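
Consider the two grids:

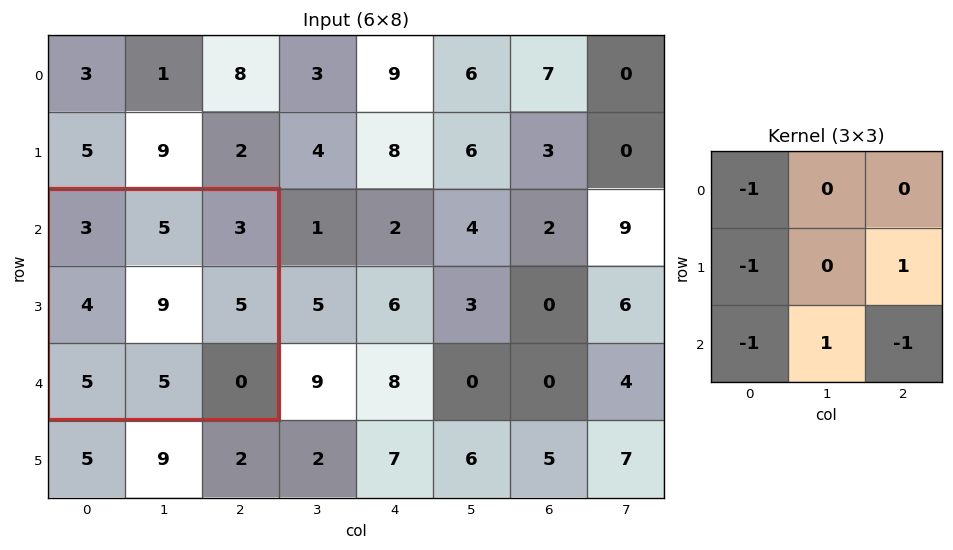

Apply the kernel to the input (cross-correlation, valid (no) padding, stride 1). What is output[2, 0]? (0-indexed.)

-2

The receptive field on the input at this output position is [3 5 3 / 4 9 5 / 5 5 0]. Elementwise product with the kernel and sum: 3·-1 + 4·-1 + 5·1 + 5·-1 + 5·1 + 0·-1.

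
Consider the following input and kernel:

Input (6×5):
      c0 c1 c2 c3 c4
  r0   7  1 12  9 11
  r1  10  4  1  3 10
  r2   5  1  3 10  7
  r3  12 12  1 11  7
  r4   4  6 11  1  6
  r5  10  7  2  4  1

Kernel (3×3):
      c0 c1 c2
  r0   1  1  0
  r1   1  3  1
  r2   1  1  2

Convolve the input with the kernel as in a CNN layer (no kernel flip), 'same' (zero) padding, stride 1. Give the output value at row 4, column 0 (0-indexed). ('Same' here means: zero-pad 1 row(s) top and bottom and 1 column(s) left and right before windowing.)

The receptive field on the zero-padded input at this output position is [0 12 12 / 0 4 6 / 0 10 7]. Elementwise product with the kernel and sum: 0·1 + 12·1 + 0·1 + 4·3 + 6·1 + 0·1 + 10·1 + 7·2.

54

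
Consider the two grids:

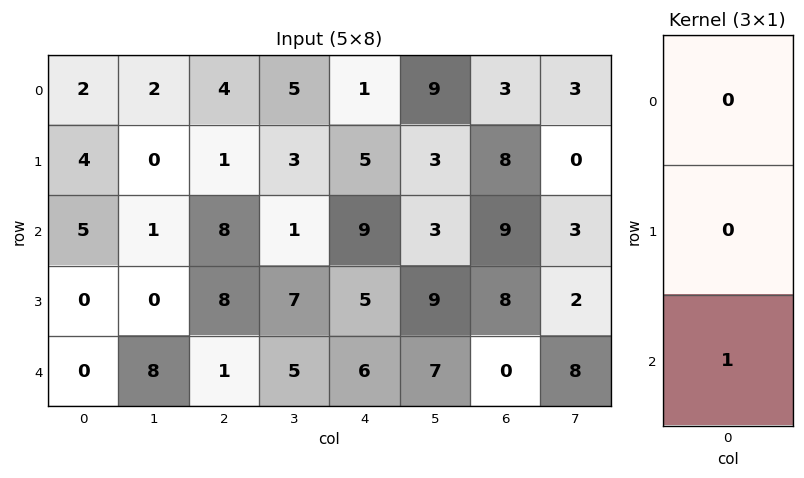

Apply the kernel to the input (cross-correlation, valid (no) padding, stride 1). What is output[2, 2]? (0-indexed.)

1

The receptive field on the input at this output position is [8 / 8 / 1]. Elementwise product with the kernel and sum: 1·1.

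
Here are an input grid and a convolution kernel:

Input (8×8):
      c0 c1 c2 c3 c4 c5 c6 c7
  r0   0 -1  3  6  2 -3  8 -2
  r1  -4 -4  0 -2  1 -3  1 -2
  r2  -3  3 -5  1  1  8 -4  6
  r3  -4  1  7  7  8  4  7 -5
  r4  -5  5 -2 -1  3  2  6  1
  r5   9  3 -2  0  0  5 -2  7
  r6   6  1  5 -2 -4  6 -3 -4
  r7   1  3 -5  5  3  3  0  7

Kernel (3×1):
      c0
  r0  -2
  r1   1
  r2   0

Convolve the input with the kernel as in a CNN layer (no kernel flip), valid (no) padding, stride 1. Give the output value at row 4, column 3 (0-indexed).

2

The receptive field on the input at this output position is [-1 / 0 / -2]. Elementwise product with the kernel and sum: -1·-2 + 0·1.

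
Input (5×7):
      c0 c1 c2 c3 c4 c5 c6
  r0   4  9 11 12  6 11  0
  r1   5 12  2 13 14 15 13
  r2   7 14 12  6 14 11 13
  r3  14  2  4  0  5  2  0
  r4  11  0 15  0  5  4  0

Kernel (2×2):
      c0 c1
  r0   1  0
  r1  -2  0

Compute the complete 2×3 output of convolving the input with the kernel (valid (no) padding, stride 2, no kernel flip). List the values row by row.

-6 7 -22
-21 4 4

Output[0,0]: The receptive field on the input at this output position is [4 9 / 5 12]. Elementwise product with the kernel and sum: 4·1 + 5·-2.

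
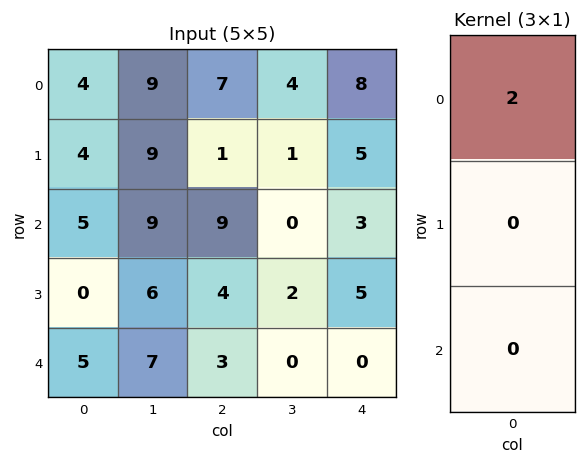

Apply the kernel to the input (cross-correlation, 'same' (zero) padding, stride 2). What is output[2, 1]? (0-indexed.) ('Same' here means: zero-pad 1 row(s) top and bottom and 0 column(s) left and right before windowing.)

The receptive field on the zero-padded input at this output position is [4 / 3 / 0]. Elementwise product with the kernel and sum: 4·2.

8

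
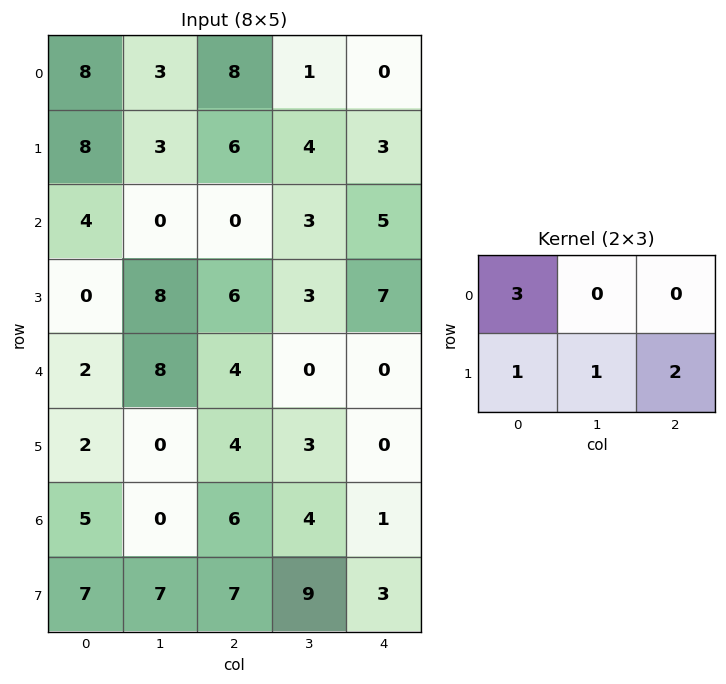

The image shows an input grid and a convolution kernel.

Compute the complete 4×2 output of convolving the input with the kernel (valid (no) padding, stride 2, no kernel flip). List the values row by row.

47 40
32 23
16 19
43 40

Output[0,0]: The receptive field on the input at this output position is [8 3 8 / 8 3 6]. Elementwise product with the kernel and sum: 8·3 + 8·1 + 3·1 + 6·2.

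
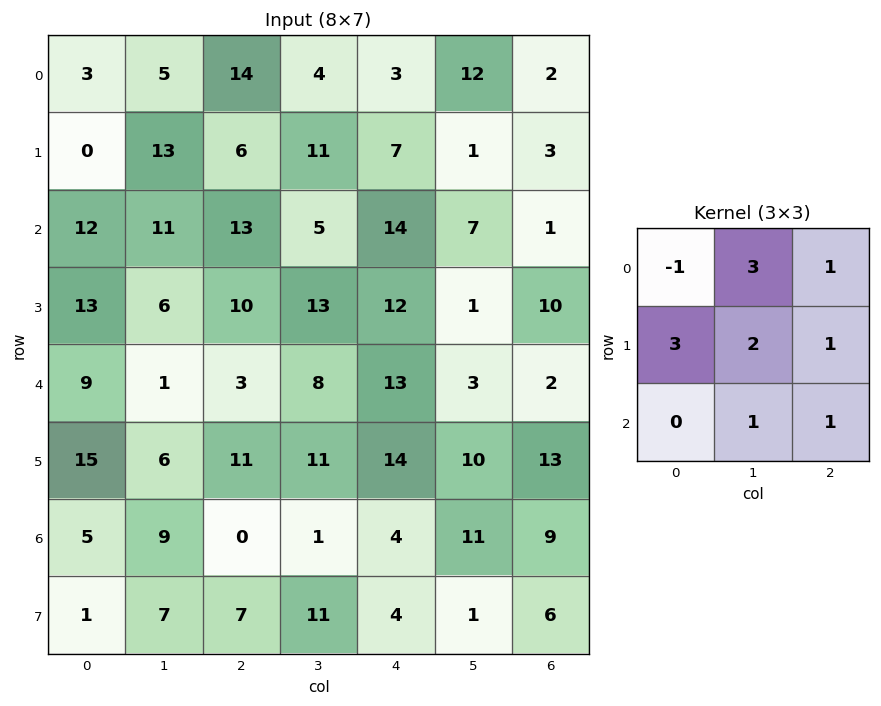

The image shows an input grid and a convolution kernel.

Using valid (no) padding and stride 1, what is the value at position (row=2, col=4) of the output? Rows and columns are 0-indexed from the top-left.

The receptive field on the input at this output position is [14 7 1 / 12 1 10 / 13 3 2]. Elementwise product with the kernel and sum: 14·-1 + 7·3 + 1·1 + 12·3 + 1·2 + 10·1 + 3·1 + 2·1.

61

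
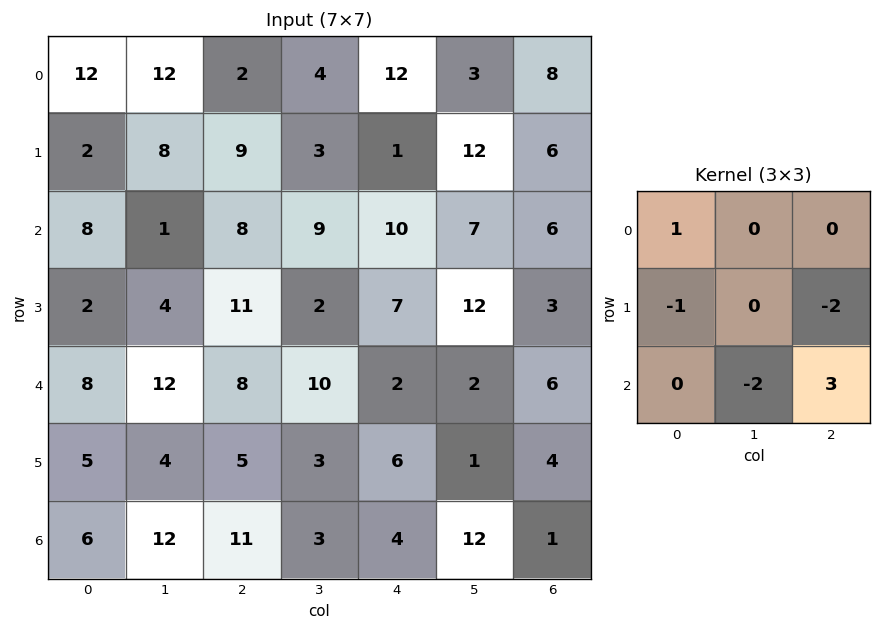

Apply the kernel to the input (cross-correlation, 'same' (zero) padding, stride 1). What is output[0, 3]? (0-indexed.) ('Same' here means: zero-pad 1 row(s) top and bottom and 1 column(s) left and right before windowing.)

The receptive field on the zero-padded input at this output position is [0 0 0 / 2 4 12 / 9 3 1]. Elementwise product with the kernel and sum: 0·1 + 2·-1 + 12·-2 + 3·-2 + 1·3.

-29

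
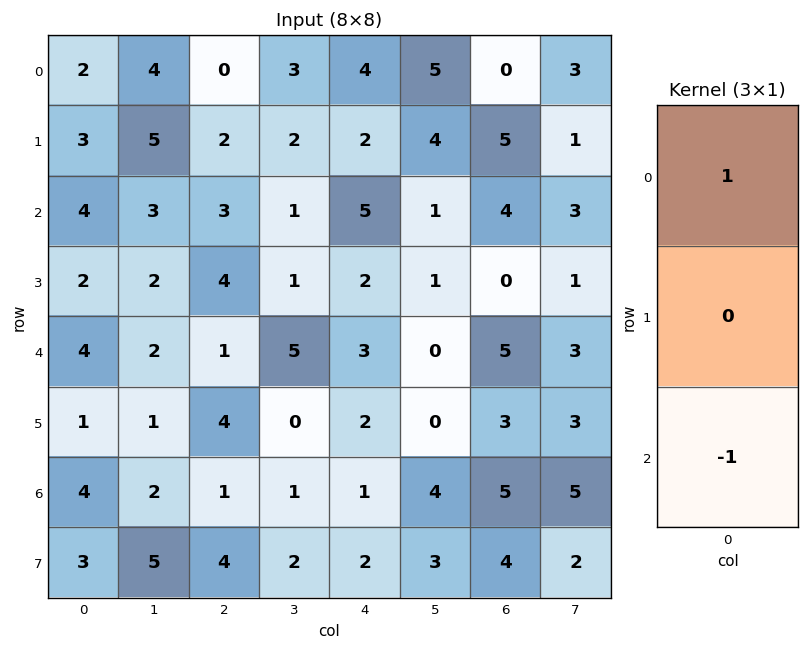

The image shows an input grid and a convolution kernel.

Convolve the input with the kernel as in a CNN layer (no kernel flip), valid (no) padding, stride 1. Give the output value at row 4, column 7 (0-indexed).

-2

The receptive field on the input at this output position is [3 / 3 / 5]. Elementwise product with the kernel and sum: 3·1 + 5·-1.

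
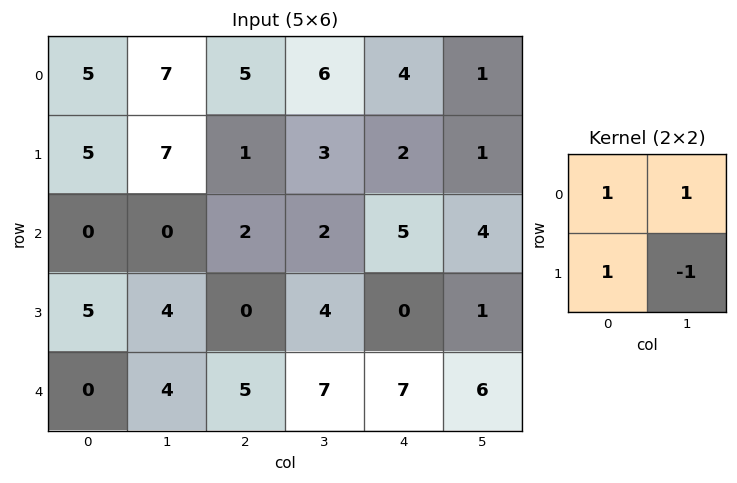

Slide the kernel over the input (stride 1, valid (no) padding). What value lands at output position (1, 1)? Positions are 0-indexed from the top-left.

The receptive field on the input at this output position is [7 1 / 0 2]. Elementwise product with the kernel and sum: 7·1 + 1·1 + 0·1 + 2·-1.

6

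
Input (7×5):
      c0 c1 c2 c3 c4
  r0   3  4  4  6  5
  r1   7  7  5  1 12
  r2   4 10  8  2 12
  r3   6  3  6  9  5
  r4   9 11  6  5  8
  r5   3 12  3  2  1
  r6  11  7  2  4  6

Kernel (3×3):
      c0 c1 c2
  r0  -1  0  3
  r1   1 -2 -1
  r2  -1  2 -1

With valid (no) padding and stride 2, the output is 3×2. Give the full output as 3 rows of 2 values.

5 -14
21 7
-14 16

Output[0,0]: The receptive field on the input at this output position is [3 4 4 / 7 7 5 / 4 10 8]. Elementwise product with the kernel and sum: 3·-1 + 4·3 + 7·1 + 7·-2 + 5·-1 + 4·-1 + 10·2 + 8·-1.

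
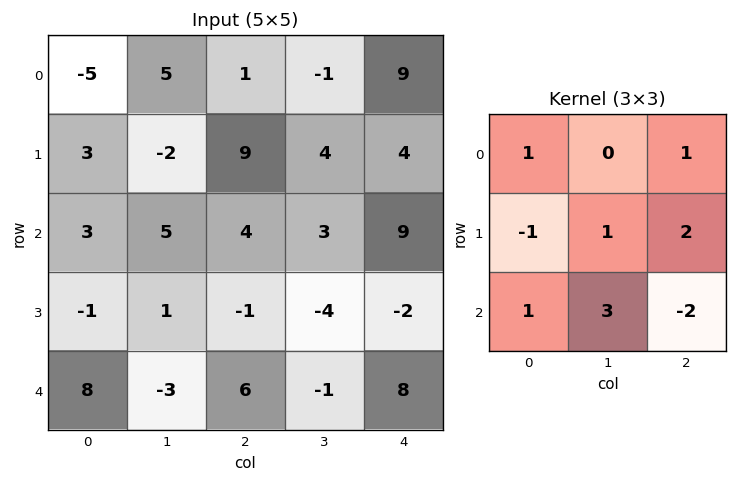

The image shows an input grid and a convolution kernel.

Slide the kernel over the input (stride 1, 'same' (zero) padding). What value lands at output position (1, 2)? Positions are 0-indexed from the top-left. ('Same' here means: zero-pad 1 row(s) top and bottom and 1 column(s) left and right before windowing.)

34

The receptive field on the zero-padded input at this output position is [5 1 -1 / -2 9 4 / 5 4 3]. Elementwise product with the kernel and sum: 5·1 + -1·1 + -2·-1 + 9·1 + 4·2 + 5·1 + 4·3 + 3·-2.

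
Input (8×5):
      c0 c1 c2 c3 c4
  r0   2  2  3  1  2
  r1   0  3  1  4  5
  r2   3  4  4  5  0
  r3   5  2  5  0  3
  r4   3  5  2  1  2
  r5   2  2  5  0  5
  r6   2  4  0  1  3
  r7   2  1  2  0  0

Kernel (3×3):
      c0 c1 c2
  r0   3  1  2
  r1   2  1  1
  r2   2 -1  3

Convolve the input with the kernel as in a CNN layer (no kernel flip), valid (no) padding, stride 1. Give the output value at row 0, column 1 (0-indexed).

41

The receptive field on the input at this output position is [2 3 1 / 3 1 4 / 4 4 5]. Elementwise product with the kernel and sum: 2·3 + 3·1 + 1·2 + 3·2 + 1·1 + 4·1 + 4·2 + 4·-1 + 5·3.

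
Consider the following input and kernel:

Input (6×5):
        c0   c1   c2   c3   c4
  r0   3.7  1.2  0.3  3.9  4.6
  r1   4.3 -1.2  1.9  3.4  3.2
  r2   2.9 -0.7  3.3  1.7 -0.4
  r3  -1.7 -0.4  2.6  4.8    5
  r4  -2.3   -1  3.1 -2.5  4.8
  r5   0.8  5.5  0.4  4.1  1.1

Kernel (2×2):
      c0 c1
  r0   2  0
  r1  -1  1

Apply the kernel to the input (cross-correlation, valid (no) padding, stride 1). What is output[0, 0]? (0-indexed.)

The receptive field on the input at this output position is [3.7 1.2 / 4.3 -1.2]. Elementwise product with the kernel and sum: 3.7·2 + 4.3·-1 + -1.2·1.

1.9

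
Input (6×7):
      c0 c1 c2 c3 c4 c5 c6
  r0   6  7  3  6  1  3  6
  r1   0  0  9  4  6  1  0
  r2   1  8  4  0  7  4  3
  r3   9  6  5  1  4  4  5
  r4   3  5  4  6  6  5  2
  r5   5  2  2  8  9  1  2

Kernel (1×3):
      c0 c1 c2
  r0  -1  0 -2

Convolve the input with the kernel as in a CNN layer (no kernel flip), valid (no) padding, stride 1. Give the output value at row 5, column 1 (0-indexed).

The receptive field on the input at this output position is [2 2 8]. Elementwise product with the kernel and sum: 2·-1 + 8·-2.

-18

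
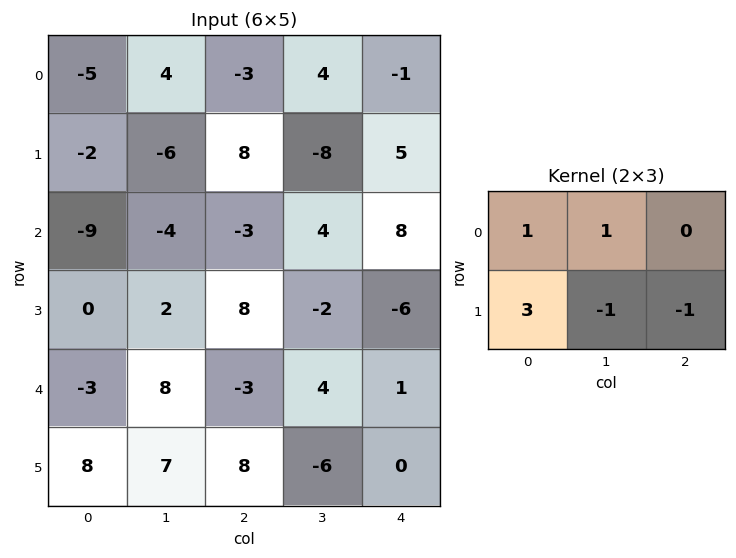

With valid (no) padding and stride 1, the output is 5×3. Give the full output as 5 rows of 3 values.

Output[0,0]: The receptive field on the input at this output position is [-5 4 -3 / -2 -6 8]. Elementwise product with the kernel and sum: -5·1 + 4·1 + -2·3 + -6·-1 + 8·-1.
Output[0,1]: The receptive field on the input at this output position is [4 -3 4 / -6 8 -8]. Elementwise product with the kernel and sum: 4·1 + -3·1 + -6·3 + 8·-1 + -8·-1.

-9 -17 28
-28 -11 -21
-23 -7 33
-12 33 -8
14 24 31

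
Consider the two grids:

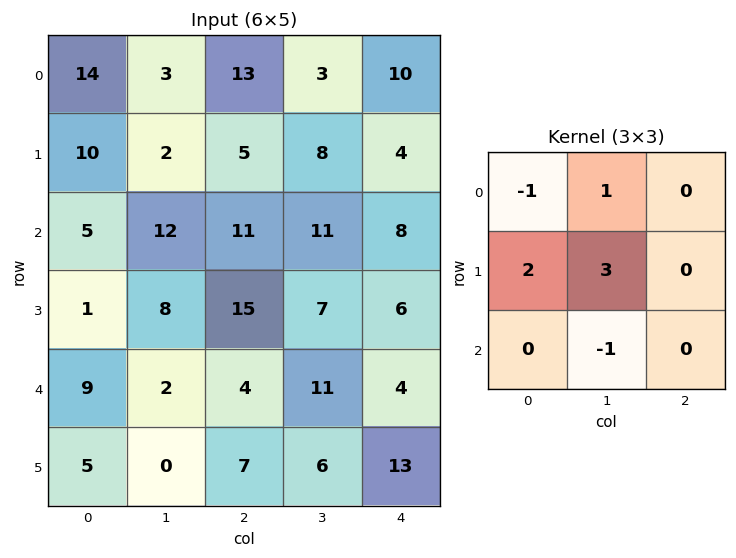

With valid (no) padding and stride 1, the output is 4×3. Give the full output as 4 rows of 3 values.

3 18 13
30 45 51
31 56 40
31 16 27

Output[0,0]: The receptive field on the input at this output position is [14 3 13 / 10 2 5 / 5 12 11]. Elementwise product with the kernel and sum: 14·-1 + 3·1 + 10·2 + 2·3 + 12·-1.
Output[0,1]: The receptive field on the input at this output position is [3 13 3 / 2 5 8 / 12 11 11]. Elementwise product with the kernel and sum: 3·-1 + 13·1 + 2·2 + 5·3 + 11·-1.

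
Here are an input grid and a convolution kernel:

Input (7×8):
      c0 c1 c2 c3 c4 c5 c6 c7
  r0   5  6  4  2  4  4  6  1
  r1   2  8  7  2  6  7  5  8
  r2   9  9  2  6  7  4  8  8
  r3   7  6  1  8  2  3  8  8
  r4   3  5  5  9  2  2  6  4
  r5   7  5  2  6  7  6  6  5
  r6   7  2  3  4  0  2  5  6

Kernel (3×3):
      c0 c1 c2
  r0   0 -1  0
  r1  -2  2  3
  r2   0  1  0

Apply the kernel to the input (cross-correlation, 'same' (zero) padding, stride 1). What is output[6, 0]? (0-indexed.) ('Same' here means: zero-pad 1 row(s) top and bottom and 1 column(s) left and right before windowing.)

The receptive field on the zero-padded input at this output position is [0 7 5 / 0 7 2 / 0 0 0]. Elementwise product with the kernel and sum: 7·-1 + 0·-2 + 7·2 + 2·3 + 0·1.

13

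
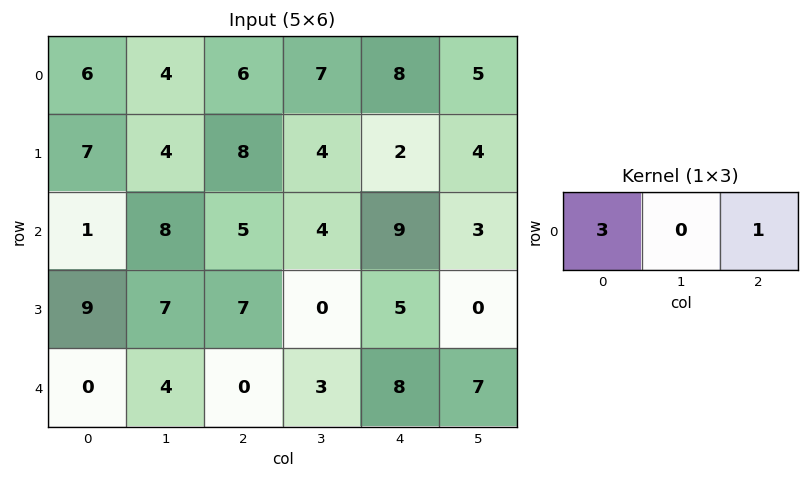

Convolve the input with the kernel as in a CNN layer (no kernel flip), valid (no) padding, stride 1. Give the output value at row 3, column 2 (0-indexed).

The receptive field on the input at this output position is [7 0 5]. Elementwise product with the kernel and sum: 7·3 + 5·1.

26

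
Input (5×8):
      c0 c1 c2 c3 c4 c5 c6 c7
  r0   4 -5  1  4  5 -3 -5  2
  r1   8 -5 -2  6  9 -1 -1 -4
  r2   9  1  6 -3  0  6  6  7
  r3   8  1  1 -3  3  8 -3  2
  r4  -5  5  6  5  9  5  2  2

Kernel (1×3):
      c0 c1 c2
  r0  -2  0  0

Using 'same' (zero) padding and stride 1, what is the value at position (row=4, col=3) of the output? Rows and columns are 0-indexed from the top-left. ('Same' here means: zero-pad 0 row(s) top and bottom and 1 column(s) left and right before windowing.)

The receptive field on the zero-padded input at this output position is [6 5 9]. Elementwise product with the kernel and sum: 6·-2.

-12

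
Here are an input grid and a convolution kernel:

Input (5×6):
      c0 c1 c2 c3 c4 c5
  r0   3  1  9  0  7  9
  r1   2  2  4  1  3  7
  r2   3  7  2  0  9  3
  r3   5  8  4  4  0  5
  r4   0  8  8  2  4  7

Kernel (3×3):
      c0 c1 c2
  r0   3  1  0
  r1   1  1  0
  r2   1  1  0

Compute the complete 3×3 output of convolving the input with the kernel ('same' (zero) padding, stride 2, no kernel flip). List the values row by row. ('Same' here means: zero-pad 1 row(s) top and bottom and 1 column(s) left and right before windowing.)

Output[0,0]: The receptive field on the zero-padded input at this output position is [0 0 0 / 0 3 1 / 0 2 2]. Elementwise product with the kernel and sum: 0·3 + 0·1 + 0·1 + 3·1 + 0·1 + 2·1.

5 16 11
10 31 19
5 44 18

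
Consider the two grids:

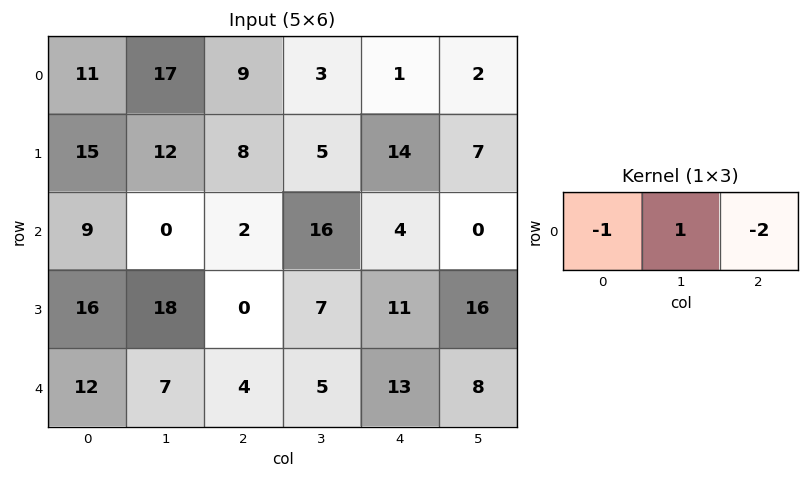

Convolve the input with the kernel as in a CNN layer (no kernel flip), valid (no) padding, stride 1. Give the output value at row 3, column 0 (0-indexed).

The receptive field on the input at this output position is [16 18 0]. Elementwise product with the kernel and sum: 16·-1 + 18·1 + 0·-2.

2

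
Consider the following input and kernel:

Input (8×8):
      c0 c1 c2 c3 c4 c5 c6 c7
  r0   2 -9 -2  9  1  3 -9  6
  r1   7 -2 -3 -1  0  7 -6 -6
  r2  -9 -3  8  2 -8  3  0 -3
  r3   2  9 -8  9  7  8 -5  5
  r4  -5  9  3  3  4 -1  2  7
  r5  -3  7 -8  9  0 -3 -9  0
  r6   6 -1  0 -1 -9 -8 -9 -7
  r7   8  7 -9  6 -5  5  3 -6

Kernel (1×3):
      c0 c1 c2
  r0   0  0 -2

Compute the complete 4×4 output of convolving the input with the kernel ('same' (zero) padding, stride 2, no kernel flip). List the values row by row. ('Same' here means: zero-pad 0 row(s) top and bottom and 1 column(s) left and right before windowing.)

18 -18 -6 -12
6 -4 -6 6
-18 -6 2 -14
2 2 16 14

Output[0,0]: The receptive field on the zero-padded input at this output position is [0 2 -9]. Elementwise product with the kernel and sum: -9·-2.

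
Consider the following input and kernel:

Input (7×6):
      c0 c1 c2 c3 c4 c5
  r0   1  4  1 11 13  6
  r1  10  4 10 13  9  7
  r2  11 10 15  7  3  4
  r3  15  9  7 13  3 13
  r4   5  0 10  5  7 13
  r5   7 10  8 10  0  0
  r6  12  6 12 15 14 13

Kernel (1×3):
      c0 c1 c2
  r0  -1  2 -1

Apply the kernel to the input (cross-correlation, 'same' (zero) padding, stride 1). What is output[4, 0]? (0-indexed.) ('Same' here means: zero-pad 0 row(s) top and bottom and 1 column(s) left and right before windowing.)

The receptive field on the zero-padded input at this output position is [0 5 0]. Elementwise product with the kernel and sum: 0·-1 + 5·2 + 0·-1.

10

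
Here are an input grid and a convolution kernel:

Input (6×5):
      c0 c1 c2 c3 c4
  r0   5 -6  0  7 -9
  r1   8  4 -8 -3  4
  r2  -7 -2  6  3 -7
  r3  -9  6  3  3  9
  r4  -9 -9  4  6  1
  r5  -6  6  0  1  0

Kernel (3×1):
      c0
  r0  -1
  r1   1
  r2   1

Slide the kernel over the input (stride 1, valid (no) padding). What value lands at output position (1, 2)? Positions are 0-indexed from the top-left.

The receptive field on the input at this output position is [-8 / 6 / 3]. Elementwise product with the kernel and sum: -8·-1 + 6·1 + 3·1.

17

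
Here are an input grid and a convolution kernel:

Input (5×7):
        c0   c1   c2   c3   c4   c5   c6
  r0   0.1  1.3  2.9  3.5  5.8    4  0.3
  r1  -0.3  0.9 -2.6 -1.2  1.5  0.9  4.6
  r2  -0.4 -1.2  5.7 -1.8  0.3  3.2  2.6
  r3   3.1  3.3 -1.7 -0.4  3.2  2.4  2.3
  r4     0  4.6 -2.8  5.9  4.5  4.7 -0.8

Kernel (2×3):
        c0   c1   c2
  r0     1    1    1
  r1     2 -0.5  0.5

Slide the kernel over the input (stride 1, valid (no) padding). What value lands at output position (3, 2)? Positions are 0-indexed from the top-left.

The receptive field on the input at this output position is [-1.7 -0.4 3.2 / -2.8 5.9 4.5]. Elementwise product with the kernel and sum: -1.7·1 + -0.4·1 + 3.2·1 + -2.8·2 + 5.9·-0.5 + 4.5·0.5.

-5.2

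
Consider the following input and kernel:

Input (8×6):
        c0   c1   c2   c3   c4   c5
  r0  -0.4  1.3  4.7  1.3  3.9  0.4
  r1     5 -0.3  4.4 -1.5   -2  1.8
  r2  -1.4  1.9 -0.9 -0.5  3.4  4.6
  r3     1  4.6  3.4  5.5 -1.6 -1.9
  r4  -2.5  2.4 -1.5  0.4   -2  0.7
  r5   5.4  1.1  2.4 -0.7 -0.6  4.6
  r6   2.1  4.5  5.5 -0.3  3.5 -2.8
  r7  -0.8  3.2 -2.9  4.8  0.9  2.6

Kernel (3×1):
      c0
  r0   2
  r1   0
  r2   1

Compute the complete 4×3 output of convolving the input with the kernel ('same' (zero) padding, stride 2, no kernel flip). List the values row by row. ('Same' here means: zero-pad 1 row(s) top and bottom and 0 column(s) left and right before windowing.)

Output[0,0]: The receptive field on the zero-padded input at this output position is [0 / -0.4 / 5]. Elementwise product with the kernel and sum: 0·2 + 5·1.

5 4.4 -2
11 12.2 -5.6
7.4 9.2 -3.8
10 1.9 -0.3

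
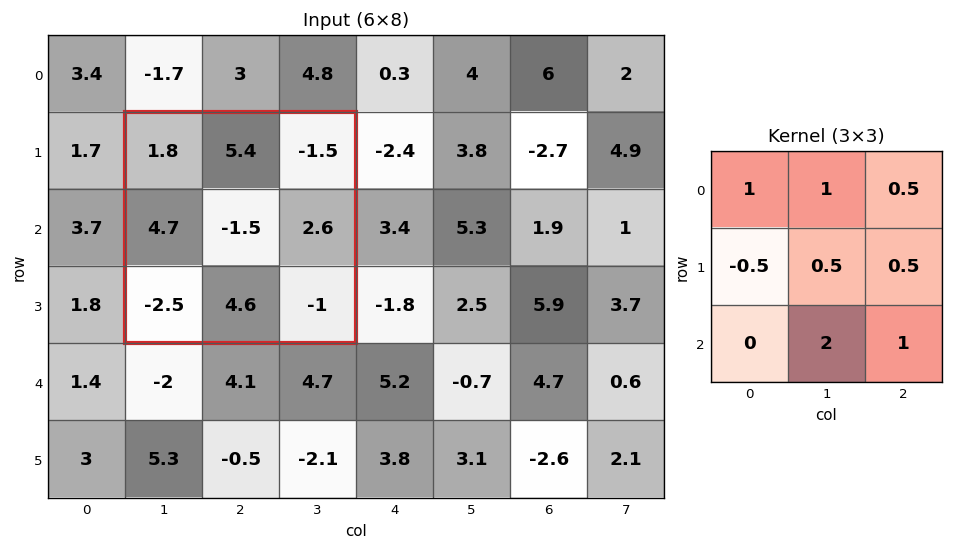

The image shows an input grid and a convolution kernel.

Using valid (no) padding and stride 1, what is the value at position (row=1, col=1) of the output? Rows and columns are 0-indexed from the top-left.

The receptive field on the input at this output position is [1.8 5.4 -1.5 / 4.7 -1.5 2.6 / -2.5 4.6 -1]. Elementwise product with the kernel and sum: 1.8·1 + 5.4·1 + -1.5·0.5 + 4.7·-0.5 + -1.5·0.5 + 2.6·0.5 + 4.6·2 + -1·1.

12.85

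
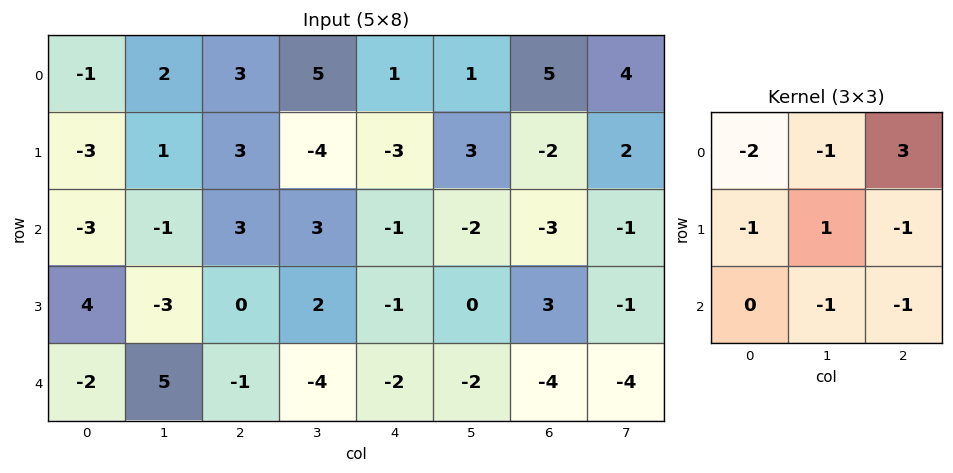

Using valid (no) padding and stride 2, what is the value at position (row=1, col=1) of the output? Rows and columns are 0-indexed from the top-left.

The receptive field on the input at this output position is [3 3 -1 / 0 2 -1 / -1 -4 -2]. Elementwise product with the kernel and sum: 3·-2 + 3·-1 + -1·3 + 0·-1 + 2·1 + -1·-1 + -4·-1 + -2·-1.

-3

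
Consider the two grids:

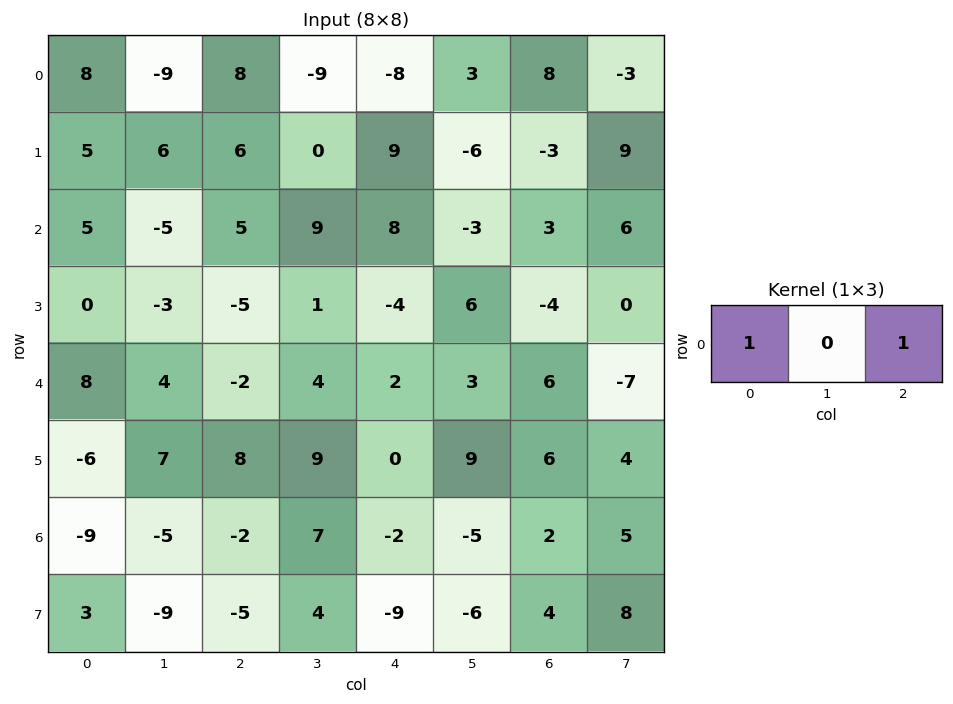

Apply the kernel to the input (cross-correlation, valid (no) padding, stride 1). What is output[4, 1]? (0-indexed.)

8

The receptive field on the input at this output position is [4 -2 4]. Elementwise product with the kernel and sum: 4·1 + 4·1.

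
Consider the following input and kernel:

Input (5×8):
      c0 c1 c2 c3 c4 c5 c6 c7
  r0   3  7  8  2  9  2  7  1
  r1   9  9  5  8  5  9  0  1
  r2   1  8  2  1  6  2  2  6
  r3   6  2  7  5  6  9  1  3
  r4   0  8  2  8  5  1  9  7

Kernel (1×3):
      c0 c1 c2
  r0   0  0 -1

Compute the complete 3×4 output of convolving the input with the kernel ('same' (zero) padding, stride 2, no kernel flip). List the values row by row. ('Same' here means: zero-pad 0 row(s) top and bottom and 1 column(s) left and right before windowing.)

-7 -2 -2 -1
-8 -1 -2 -6
-8 -8 -1 -7

Output[0,0]: The receptive field on the zero-padded input at this output position is [0 3 7]. Elementwise product with the kernel and sum: 7·-1.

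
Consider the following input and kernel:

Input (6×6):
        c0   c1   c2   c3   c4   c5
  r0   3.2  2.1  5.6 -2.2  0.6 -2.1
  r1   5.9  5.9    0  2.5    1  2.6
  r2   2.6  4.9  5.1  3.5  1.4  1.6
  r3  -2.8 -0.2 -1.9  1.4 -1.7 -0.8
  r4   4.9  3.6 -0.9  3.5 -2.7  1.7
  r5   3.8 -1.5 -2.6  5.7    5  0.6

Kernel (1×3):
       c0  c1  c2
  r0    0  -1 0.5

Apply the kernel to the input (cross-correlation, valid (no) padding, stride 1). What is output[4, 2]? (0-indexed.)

The receptive field on the input at this output position is [-0.9 3.5 -2.7]. Elementwise product with the kernel and sum: 3.5·-1 + -2.7·0.5.

-4.85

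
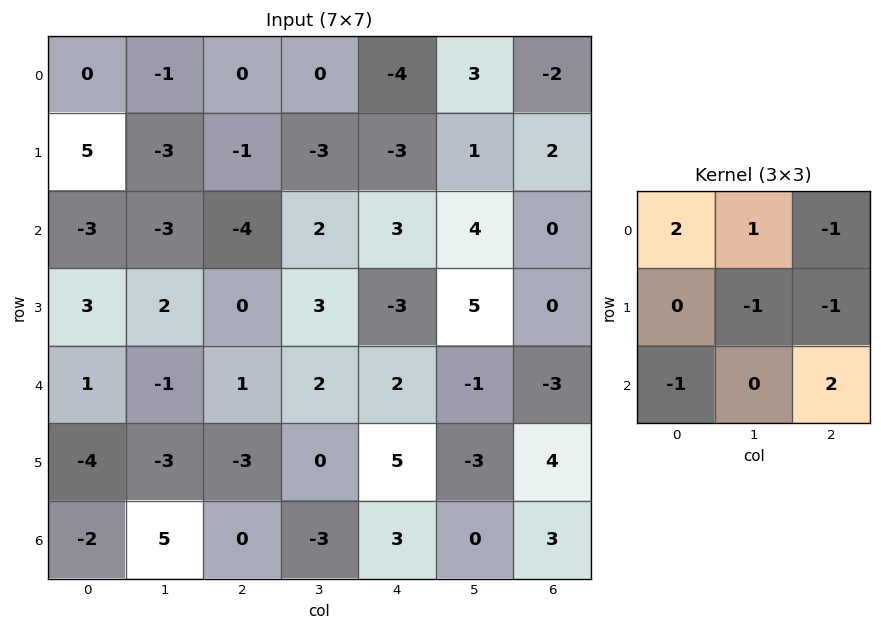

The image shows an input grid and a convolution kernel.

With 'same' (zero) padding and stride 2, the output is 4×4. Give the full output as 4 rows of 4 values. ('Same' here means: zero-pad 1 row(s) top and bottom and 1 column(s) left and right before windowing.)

-5 -3 6 1
18 2 -10 -1
-5 1 -9 16
-4 -6 5 -5

Output[0,0]: The receptive field on the zero-padded input at this output position is [0 0 0 / 0 0 -1 / 0 5 -3]. Elementwise product with the kernel and sum: 0·2 + 0·1 + 0·-1 + 0·-1 + -1·-1 + 0·-1 + -3·2.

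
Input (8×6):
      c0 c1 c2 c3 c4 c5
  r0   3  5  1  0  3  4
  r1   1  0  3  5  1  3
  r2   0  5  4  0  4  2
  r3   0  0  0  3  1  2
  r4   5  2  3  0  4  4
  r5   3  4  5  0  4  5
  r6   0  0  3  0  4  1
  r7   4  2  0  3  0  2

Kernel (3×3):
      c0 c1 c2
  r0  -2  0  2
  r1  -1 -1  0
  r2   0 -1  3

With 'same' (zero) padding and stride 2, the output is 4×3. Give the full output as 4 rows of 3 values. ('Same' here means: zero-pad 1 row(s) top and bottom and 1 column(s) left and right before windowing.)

Output[0,0]: The receptive field on the zero-padded input at this output position is [0 0 0 / 0 3 5 / 0 1 0]. Elementwise product with the kernel and sum: 0·-2 + 0·2 + 0·-1 + 3·-1 + 1·-1 + 0·3.
Output[0,1]: The receptive field on the zero-padded input at this output position is [0 0 0 / 5 1 0 / 0 3 5]. Elementwise product with the kernel and sum: 0·-2 + 0·2 + 5·-1 + 1·-1 + 3·-1 + 5·3.

-4 6 5
0 10 -3
4 -4 5
10 -2 12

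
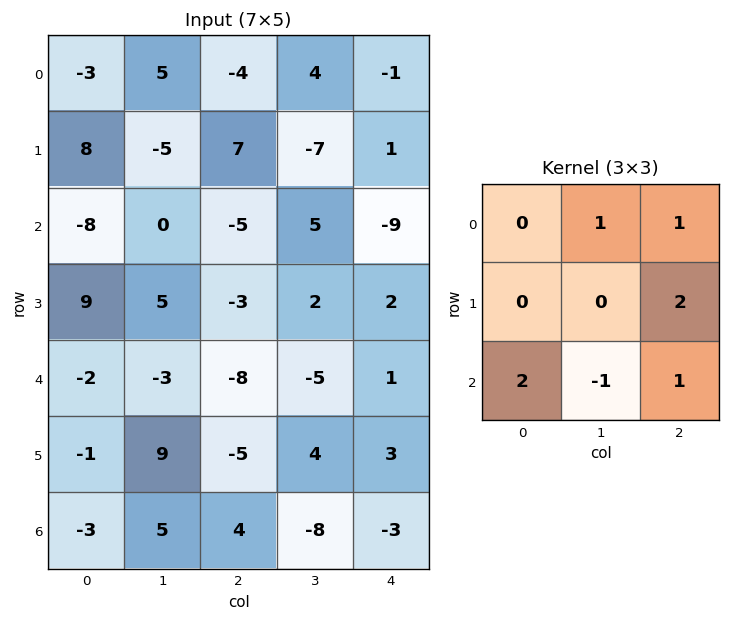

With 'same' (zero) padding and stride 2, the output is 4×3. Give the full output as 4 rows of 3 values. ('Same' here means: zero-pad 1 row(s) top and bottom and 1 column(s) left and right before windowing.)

Output[0,0]: The receptive field on the zero-padded input at this output position is [0 0 0 / 0 -3 5 / 0 8 -5]. Elementwise product with the kernel and sum: 0·1 + 0·1 + 5·2 + 0·2 + 8·-1 + -5·1.
Output[0,1]: The receptive field on the zero-padded input at this output position is [0 0 0 / 5 -4 4 / -5 7 -7]. Elementwise product with the kernel and sum: 0·1 + 0·1 + 4·2 + -5·2 + 7·-1 + -7·1.

-3 -16 -15
-1 25 3
18 16 7
18 -17 3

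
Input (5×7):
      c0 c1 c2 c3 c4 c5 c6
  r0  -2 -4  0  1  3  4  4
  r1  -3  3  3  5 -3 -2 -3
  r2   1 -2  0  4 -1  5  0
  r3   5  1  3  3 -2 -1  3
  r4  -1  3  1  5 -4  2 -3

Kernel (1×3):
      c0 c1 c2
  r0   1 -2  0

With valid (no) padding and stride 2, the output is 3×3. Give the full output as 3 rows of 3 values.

Output[0,0]: The receptive field on the input at this output position is [-2 -4 0]. Elementwise product with the kernel and sum: -2·1 + -4·-2.
Output[0,1]: The receptive field on the input at this output position is [0 1 3]. Elementwise product with the kernel and sum: 0·1 + 1·-2.

6 -2 -5
5 -8 -11
-7 -9 -8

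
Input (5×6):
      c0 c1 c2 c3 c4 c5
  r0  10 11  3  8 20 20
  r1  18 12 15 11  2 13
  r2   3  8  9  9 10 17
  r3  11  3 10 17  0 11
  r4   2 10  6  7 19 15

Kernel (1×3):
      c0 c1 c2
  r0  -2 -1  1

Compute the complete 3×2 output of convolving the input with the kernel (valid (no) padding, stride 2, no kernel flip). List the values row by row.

-28 6
-5 -17
-8 0

Output[0,0]: The receptive field on the input at this output position is [10 11 3]. Elementwise product with the kernel and sum: 10·-2 + 11·-1 + 3·1.
Output[0,1]: The receptive field on the input at this output position is [3 8 20]. Elementwise product with the kernel and sum: 3·-2 + 8·-1 + 20·1.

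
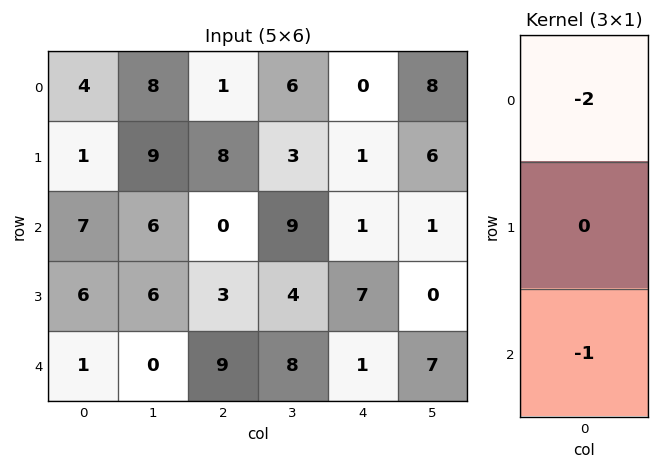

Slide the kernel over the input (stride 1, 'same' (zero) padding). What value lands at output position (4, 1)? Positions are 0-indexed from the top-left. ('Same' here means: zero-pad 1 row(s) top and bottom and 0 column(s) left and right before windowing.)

-12

The receptive field on the zero-padded input at this output position is [6 / 0 / 0]. Elementwise product with the kernel and sum: 6·-2 + 0·-1.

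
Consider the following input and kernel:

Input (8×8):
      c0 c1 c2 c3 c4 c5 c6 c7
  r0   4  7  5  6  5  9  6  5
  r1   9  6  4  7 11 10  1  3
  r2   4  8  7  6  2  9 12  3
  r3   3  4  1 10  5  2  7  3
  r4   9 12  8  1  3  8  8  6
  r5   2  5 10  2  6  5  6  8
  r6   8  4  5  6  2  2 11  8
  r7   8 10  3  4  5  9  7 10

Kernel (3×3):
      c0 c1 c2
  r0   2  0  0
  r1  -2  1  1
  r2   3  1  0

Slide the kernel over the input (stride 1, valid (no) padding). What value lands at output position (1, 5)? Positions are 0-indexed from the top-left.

The receptive field on the input at this output position is [10 1 3 / 9 12 3 / 2 7 3]. Elementwise product with the kernel and sum: 10·2 + 9·-2 + 12·1 + 3·1 + 2·3 + 7·1.

30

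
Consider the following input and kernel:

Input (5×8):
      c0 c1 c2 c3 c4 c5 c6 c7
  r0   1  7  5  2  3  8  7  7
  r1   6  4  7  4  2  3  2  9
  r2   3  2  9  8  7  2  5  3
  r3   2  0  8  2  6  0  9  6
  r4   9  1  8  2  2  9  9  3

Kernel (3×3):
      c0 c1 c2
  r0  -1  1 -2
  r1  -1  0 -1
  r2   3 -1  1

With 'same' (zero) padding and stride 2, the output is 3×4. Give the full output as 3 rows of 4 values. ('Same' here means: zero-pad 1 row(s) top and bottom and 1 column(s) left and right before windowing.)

Output[0,0]: The receptive field on the zero-padded input at this output position is [0 0 0 / 0 1 7 / 0 6 4]. Elementwise product with the kernel and sum: 0·-1 + 0·1 + 0·-2 + 0·-1 + 7·-1 + 0·3 + 6·-1 + 4·1.

-9 0 3 1
-6 -21 -18 -27
1 1 -7 -15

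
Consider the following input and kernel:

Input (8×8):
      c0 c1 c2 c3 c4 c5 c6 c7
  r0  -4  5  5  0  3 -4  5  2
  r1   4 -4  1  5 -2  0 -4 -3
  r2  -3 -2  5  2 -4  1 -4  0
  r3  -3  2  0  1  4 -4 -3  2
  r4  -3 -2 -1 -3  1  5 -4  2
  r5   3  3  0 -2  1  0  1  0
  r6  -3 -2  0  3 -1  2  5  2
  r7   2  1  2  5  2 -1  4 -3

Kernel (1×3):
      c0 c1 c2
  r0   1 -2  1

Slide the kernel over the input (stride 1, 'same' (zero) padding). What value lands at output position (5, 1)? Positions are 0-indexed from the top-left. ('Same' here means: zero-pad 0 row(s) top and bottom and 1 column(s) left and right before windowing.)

The receptive field on the zero-padded input at this output position is [3 3 0]. Elementwise product with the kernel and sum: 3·1 + 3·-2 + 0·1.

-3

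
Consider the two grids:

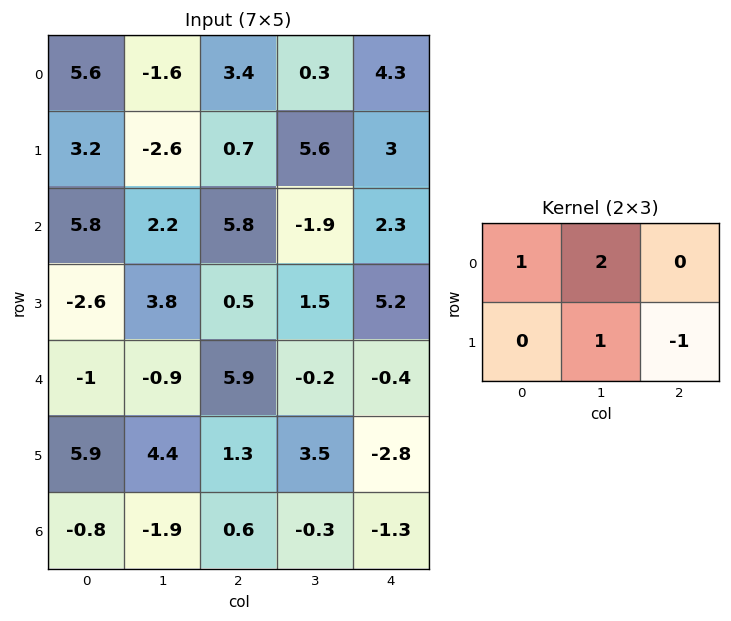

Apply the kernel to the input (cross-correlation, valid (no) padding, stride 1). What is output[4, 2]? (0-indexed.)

The receptive field on the input at this output position is [5.9 -0.2 -0.4 / 1.3 3.5 -2.8]. Elementwise product with the kernel and sum: 5.9·1 + -0.2·2 + 3.5·1 + -2.8·-1.

11.8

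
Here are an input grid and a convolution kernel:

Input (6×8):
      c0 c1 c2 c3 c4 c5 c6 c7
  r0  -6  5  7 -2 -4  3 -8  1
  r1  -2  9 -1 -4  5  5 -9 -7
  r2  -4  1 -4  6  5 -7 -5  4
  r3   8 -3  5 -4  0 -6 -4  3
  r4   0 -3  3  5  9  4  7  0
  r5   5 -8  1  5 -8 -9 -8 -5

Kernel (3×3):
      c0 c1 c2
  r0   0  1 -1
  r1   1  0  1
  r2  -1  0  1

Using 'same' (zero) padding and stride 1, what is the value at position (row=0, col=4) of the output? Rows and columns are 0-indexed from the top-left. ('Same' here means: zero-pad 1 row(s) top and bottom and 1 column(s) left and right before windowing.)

10

The receptive field on the zero-padded input at this output position is [0 0 0 / -2 -4 3 / -4 5 5]. Elementwise product with the kernel and sum: 0·1 + 0·-1 + -2·1 + 3·1 + -4·-1 + 5·1.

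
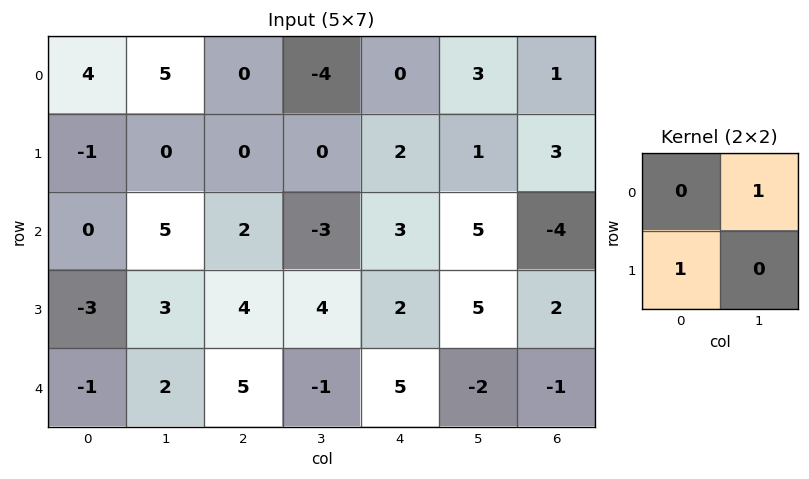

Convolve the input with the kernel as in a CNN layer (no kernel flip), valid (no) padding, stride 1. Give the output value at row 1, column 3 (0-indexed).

The receptive field on the input at this output position is [0 2 / -3 3]. Elementwise product with the kernel and sum: 2·1 + -3·1.

-1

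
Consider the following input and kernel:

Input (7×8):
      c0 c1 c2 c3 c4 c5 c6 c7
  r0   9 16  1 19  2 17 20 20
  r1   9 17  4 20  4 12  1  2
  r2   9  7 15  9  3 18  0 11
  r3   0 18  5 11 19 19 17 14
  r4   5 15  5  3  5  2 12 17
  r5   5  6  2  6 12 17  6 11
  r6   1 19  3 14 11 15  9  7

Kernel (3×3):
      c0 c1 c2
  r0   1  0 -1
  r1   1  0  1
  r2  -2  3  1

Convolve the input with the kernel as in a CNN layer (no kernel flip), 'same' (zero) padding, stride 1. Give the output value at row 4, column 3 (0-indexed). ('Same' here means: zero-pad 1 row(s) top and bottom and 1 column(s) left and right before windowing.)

The receptive field on the zero-padded input at this output position is [5 11 19 / 5 3 5 / 2 6 12]. Elementwise product with the kernel and sum: 5·1 + 19·-1 + 5·1 + 5·1 + 2·-2 + 6·3 + 12·1.

22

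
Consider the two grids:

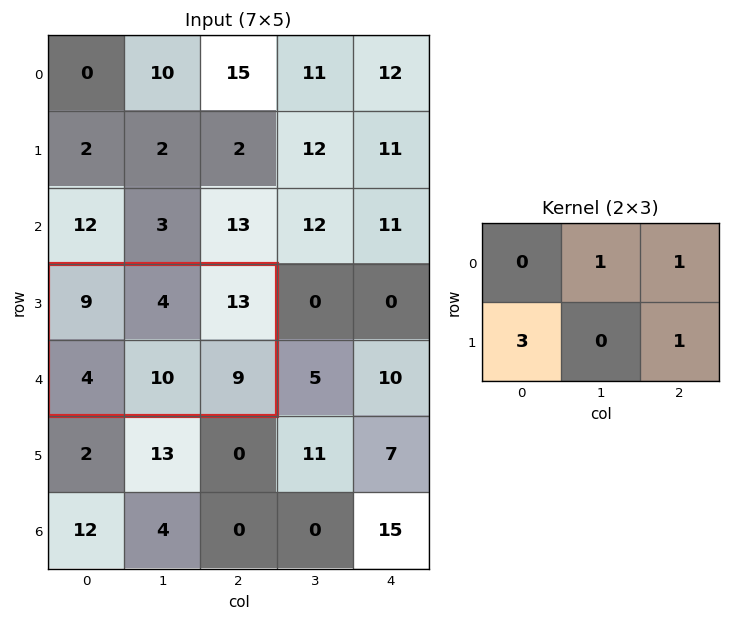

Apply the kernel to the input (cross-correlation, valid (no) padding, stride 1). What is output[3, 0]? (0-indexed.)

The receptive field on the input at this output position is [9 4 13 / 4 10 9]. Elementwise product with the kernel and sum: 4·1 + 13·1 + 4·3 + 9·1.

38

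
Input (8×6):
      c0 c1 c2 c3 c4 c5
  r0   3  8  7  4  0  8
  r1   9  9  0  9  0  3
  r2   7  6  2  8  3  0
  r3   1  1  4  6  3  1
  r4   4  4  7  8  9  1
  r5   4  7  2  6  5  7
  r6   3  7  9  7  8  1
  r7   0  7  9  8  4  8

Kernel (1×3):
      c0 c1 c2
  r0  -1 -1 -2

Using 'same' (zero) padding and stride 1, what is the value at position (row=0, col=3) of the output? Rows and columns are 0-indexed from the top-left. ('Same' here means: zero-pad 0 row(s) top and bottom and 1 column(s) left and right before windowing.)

-11

The receptive field on the zero-padded input at this output position is [7 4 0]. Elementwise product with the kernel and sum: 7·-1 + 4·-1 + 0·-2.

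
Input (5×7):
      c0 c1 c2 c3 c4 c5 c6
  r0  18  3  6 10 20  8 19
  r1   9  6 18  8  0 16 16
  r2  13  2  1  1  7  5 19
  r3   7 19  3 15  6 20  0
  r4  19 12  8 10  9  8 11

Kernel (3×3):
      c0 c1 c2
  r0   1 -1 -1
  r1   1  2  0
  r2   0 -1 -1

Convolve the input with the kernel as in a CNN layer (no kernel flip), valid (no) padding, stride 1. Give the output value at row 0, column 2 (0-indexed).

The receptive field on the input at this output position is [6 10 20 / 18 8 0 / 1 1 7]. Elementwise product with the kernel and sum: 6·1 + 10·-1 + 20·-1 + 18·1 + 8·2 + 1·-1 + 7·-1.

2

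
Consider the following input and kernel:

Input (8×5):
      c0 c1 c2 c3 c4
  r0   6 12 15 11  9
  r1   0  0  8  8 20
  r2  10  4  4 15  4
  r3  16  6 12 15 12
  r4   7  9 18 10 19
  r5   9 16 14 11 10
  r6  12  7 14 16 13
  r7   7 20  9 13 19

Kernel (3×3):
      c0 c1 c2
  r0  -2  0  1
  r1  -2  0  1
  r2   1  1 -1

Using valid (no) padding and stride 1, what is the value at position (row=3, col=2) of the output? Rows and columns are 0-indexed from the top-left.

The receptive field on the input at this output position is [12 15 12 / 18 10 19 / 14 11 10]. Elementwise product with the kernel and sum: 12·-2 + 12·1 + 18·-2 + 19·1 + 14·1 + 11·1 + 10·-1.

-14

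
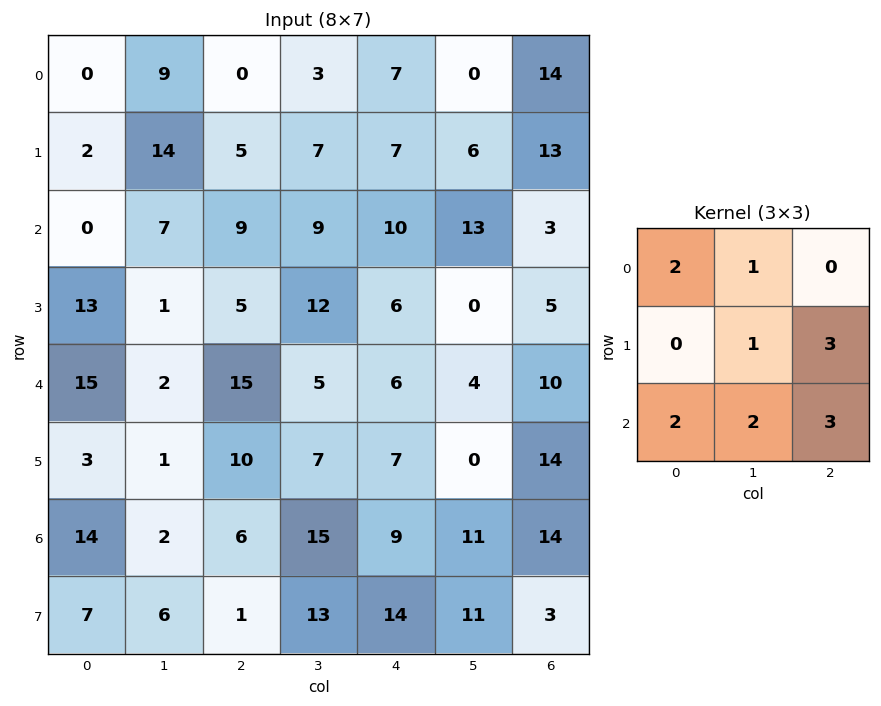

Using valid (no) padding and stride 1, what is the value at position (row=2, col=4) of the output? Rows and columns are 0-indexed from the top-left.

The receptive field on the input at this output position is [10 13 3 / 6 0 5 / 6 4 10]. Elementwise product with the kernel and sum: 10·2 + 13·1 + 0·1 + 5·3 + 6·2 + 4·2 + 10·3.

98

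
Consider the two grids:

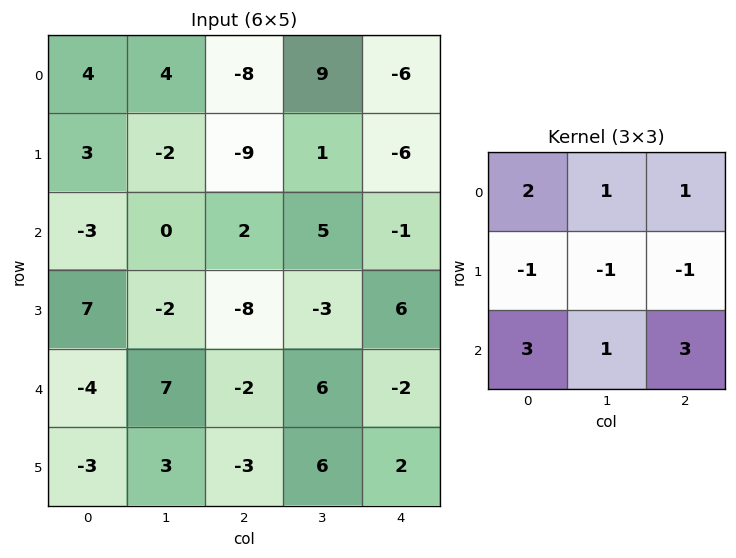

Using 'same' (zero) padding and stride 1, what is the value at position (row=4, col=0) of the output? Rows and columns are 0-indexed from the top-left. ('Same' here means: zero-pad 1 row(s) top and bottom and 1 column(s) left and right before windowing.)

The receptive field on the zero-padded input at this output position is [0 7 -2 / 0 -4 7 / 0 -3 3]. Elementwise product with the kernel and sum: 0·2 + 7·1 + -2·1 + 0·-1 + -4·-1 + 7·-1 + 0·3 + -3·1 + 3·3.

8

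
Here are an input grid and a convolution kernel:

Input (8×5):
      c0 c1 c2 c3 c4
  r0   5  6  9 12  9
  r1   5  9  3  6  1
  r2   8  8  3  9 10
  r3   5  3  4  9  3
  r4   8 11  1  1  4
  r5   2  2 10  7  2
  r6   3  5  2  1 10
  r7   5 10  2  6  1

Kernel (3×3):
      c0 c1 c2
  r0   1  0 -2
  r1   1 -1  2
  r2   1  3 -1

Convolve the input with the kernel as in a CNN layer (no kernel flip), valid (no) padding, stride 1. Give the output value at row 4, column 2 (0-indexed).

-5

The receptive field on the input at this output position is [1 1 4 / 10 7 2 / 2 1 10]. Elementwise product with the kernel and sum: 1·1 + 4·-2 + 10·1 + 7·-1 + 2·2 + 2·1 + 1·3 + 10·-1.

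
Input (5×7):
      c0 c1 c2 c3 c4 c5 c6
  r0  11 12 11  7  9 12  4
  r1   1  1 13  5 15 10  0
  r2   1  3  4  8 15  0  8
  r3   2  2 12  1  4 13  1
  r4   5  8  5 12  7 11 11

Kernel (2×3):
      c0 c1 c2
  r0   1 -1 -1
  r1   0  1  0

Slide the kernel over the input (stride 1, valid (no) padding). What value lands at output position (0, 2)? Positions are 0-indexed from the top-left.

The receptive field on the input at this output position is [11 7 9 / 13 5 15]. Elementwise product with the kernel and sum: 11·1 + 7·-1 + 9·-1 + 5·1.

0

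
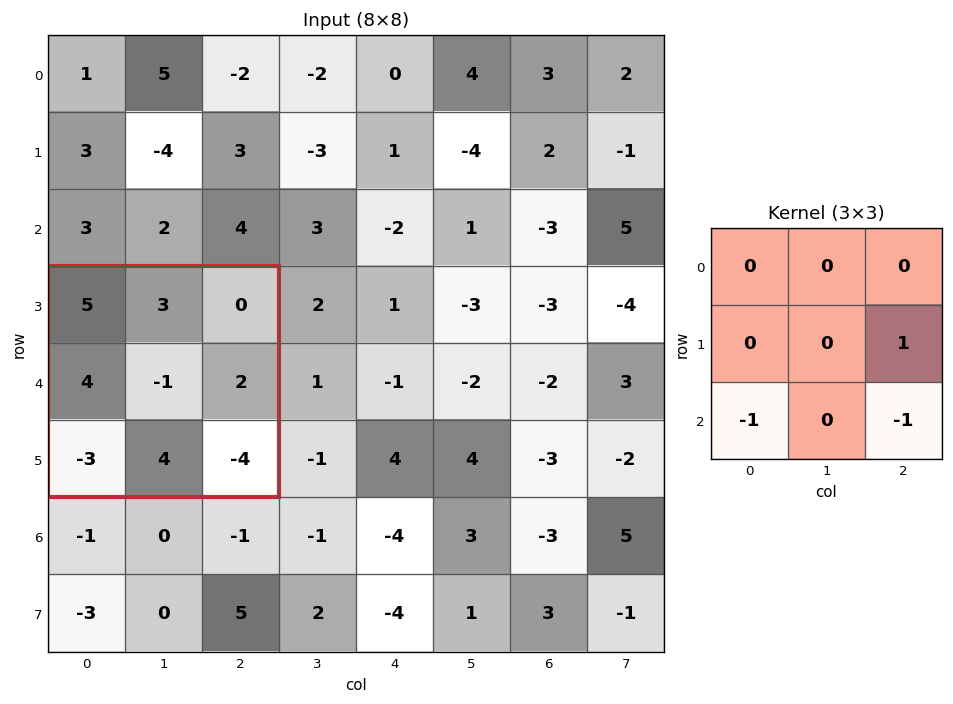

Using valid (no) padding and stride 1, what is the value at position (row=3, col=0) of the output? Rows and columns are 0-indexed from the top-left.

The receptive field on the input at this output position is [5 3 0 / 4 -1 2 / -3 4 -4]. Elementwise product with the kernel and sum: 2·1 + -3·-1 + -4·-1.

9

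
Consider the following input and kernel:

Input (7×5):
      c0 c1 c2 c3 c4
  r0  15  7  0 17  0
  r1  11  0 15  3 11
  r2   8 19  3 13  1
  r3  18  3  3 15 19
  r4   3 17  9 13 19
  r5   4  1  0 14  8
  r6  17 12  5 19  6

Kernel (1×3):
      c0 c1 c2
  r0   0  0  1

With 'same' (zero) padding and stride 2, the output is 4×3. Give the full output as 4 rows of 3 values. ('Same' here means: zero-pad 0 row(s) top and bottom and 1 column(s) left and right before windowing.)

7 17 0
19 13 0
17 13 0
12 19 0

Output[0,0]: The receptive field on the zero-padded input at this output position is [0 15 7]. Elementwise product with the kernel and sum: 7·1.
Output[0,1]: The receptive field on the zero-padded input at this output position is [7 0 17]. Elementwise product with the kernel and sum: 17·1.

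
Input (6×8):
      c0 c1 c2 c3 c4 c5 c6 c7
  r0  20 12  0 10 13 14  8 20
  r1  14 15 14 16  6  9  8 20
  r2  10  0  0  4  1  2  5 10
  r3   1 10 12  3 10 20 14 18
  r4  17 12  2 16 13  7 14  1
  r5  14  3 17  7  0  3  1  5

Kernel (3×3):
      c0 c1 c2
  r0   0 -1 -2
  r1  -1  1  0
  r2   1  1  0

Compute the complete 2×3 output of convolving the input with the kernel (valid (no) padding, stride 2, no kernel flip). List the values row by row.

-1 -30 -24
38 3 18

Output[0,0]: The receptive field on the input at this output position is [20 12 0 / 14 15 14 / 10 0 0]. Elementwise product with the kernel and sum: 12·-1 + 0·-2 + 14·-1 + 15·1 + 10·1 + 0·1.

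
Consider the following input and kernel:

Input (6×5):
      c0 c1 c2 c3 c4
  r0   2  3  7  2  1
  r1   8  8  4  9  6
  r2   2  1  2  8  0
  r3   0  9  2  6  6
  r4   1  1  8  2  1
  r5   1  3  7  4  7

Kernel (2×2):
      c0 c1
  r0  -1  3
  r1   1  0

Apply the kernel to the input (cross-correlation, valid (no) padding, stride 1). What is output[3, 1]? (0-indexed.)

-2

The receptive field on the input at this output position is [9 2 / 1 8]. Elementwise product with the kernel and sum: 9·-1 + 2·3 + 1·1.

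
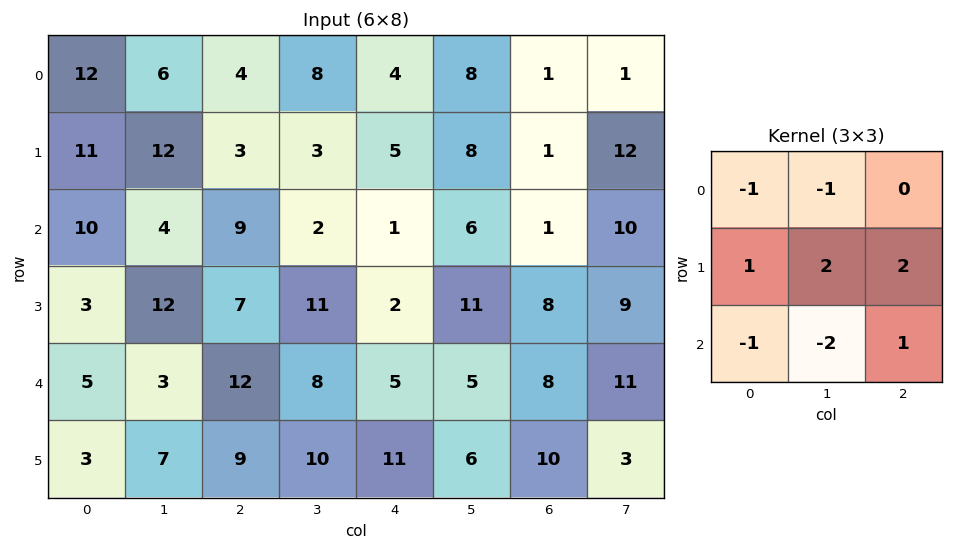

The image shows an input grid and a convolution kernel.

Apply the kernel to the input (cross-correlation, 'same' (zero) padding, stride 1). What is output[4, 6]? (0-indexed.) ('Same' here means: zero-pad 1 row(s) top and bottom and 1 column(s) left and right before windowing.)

1

The receptive field on the zero-padded input at this output position is [11 8 9 / 5 8 11 / 6 10 3]. Elementwise product with the kernel and sum: 11·-1 + 8·-1 + 5·1 + 8·2 + 11·2 + 6·-1 + 10·-2 + 3·1.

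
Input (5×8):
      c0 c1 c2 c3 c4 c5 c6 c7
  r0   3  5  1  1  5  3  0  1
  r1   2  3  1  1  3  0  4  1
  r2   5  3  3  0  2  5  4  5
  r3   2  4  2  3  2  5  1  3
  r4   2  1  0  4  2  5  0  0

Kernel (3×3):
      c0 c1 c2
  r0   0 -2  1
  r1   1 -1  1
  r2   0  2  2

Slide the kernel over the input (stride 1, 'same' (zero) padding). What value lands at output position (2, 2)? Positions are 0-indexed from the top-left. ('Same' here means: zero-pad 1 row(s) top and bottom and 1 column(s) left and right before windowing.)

The receptive field on the zero-padded input at this output position is [3 1 1 / 3 3 0 / 4 2 3]. Elementwise product with the kernel and sum: 1·-2 + 1·1 + 3·1 + 3·-1 + 0·1 + 2·2 + 3·2.

9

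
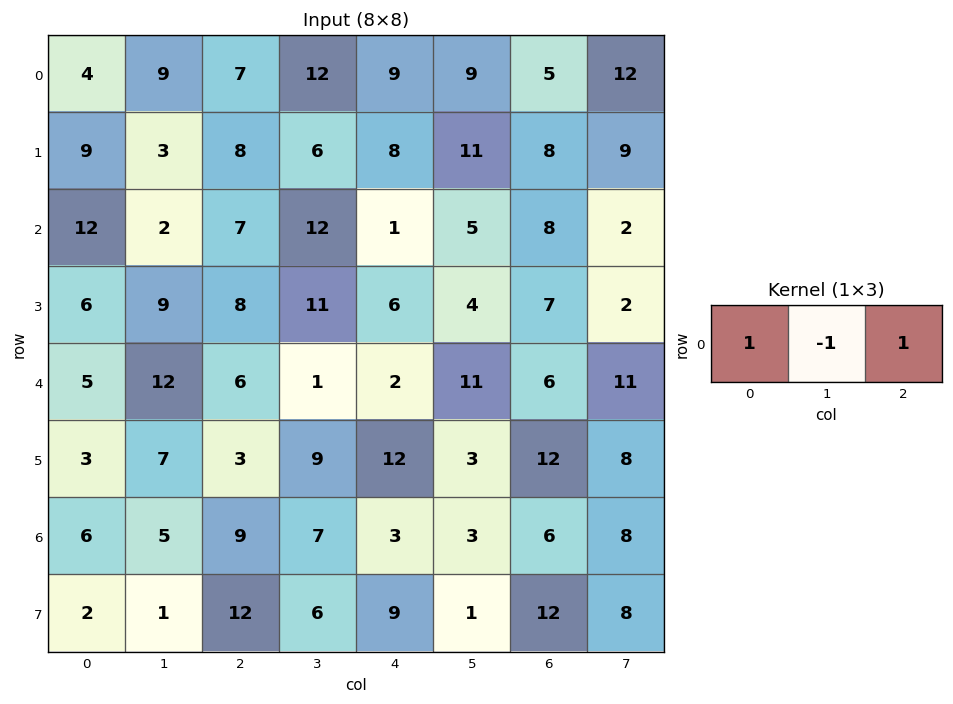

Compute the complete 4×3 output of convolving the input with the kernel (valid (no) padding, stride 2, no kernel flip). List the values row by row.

Output[0,0]: The receptive field on the input at this output position is [4 9 7]. Elementwise product with the kernel and sum: 4·1 + 9·-1 + 7·1.
Output[0,1]: The receptive field on the input at this output position is [7 12 9]. Elementwise product with the kernel and sum: 7·1 + 12·-1 + 9·1.

2 4 5
17 -4 4
-1 7 -3
10 5 6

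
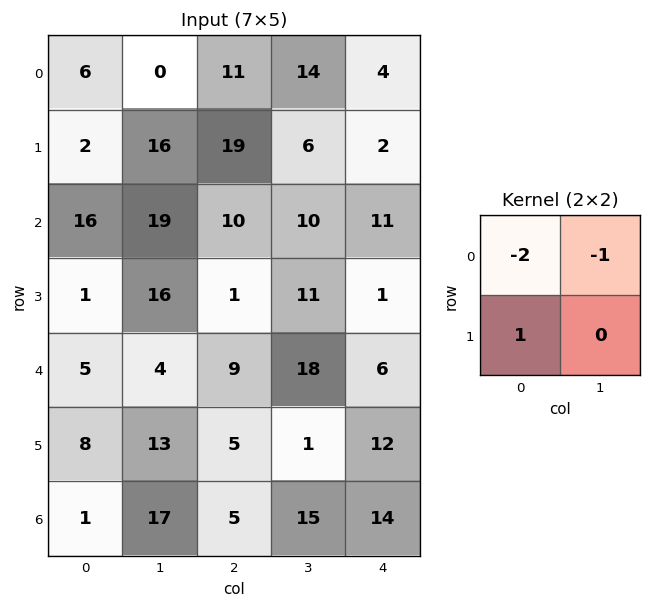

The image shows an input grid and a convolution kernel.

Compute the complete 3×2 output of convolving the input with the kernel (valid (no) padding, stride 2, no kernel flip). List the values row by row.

Output[0,0]: The receptive field on the input at this output position is [6 0 / 2 16]. Elementwise product with the kernel and sum: 6·-2 + 0·-1 + 2·1.

-10 -17
-50 -29
-6 -31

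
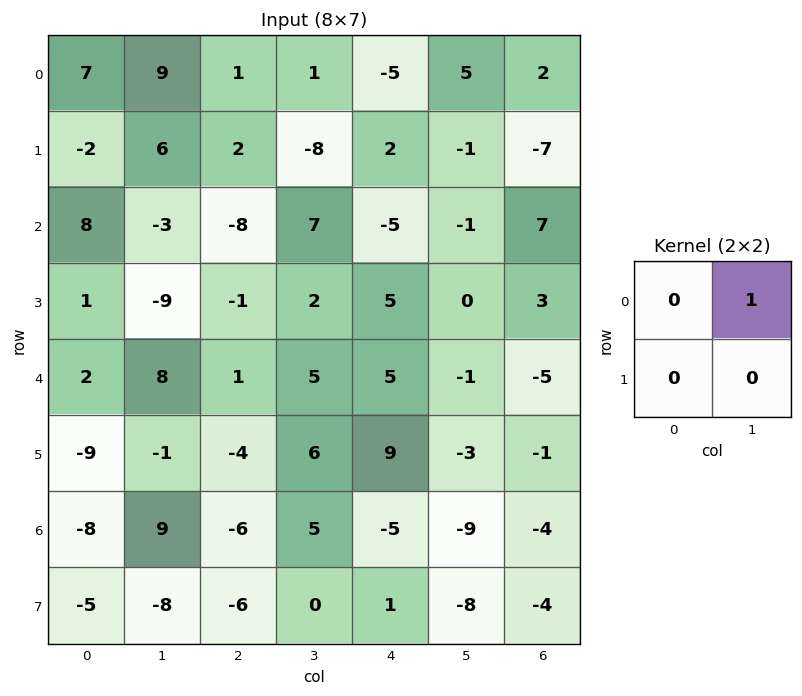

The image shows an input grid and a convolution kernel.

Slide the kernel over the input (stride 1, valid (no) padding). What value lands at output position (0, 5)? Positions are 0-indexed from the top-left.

2

The receptive field on the input at this output position is [5 2 / -1 -7]. Elementwise product with the kernel and sum: 2·1.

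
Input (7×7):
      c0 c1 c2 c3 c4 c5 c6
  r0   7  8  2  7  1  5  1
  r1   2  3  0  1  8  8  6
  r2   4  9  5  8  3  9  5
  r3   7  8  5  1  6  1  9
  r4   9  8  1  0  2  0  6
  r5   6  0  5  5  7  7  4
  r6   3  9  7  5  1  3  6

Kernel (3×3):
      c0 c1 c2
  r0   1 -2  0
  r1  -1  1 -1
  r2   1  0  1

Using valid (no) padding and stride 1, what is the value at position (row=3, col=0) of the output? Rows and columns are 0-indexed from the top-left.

0

The receptive field on the input at this output position is [7 8 5 / 9 8 1 / 6 0 5]. Elementwise product with the kernel and sum: 7·1 + 8·-2 + 9·-1 + 8·1 + 1·-1 + 6·1 + 5·1.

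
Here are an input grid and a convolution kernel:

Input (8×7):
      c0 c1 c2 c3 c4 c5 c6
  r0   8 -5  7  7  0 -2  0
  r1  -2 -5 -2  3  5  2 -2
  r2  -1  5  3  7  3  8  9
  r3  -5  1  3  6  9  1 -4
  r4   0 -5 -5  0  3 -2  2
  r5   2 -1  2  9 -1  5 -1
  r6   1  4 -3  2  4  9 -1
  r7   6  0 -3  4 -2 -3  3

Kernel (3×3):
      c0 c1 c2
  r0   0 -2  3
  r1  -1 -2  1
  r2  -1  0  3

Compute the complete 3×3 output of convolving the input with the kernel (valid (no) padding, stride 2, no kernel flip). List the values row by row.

Output[0,0]: The receptive field on the input at this output position is [8 -5 7 / -2 -5 -2 / -1 5 3]. Elementwise product with the kernel and sum: -5·-2 + 7·3 + -2·-1 + -5·-2 + -2·1 + -1·-1 + 3·3.
Output[0,1]: The receptive field on the input at this output position is [7 7 0 / -2 3 5 / 3 7 3]. Elementwise product with the kernel and sum: 7·-2 + 0·3 + -2·-1 + 3·-2 + 5·1 + 3·-1 + 3·3.

51 -7 17
-10 3 -1
-13 3 -7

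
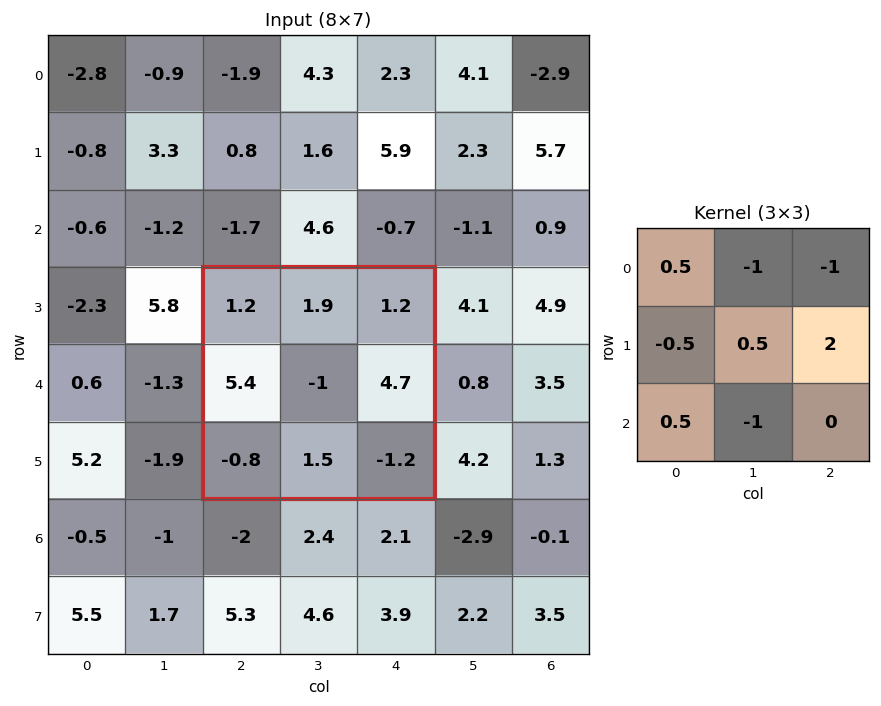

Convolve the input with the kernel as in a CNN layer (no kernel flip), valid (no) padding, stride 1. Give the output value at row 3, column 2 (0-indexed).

1.8

The receptive field on the input at this output position is [1.2 1.9 1.2 / 5.4 -1 4.7 / -0.8 1.5 -1.2]. Elementwise product with the kernel and sum: 1.2·0.5 + 1.9·-1 + 1.2·-1 + 5.4·-0.5 + -1·0.5 + 4.7·2 + -0.8·0.5 + 1.5·-1.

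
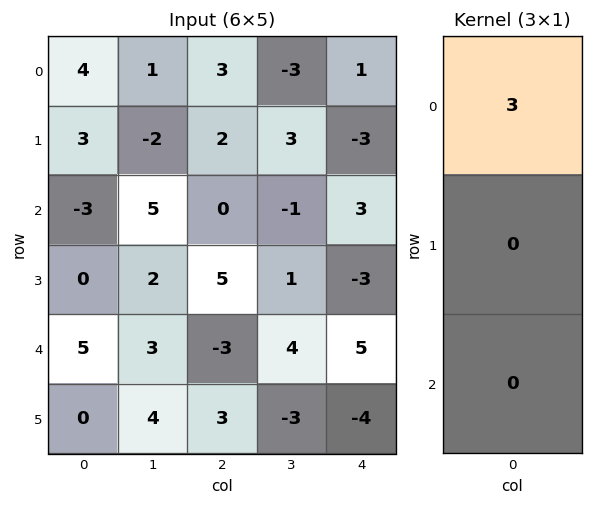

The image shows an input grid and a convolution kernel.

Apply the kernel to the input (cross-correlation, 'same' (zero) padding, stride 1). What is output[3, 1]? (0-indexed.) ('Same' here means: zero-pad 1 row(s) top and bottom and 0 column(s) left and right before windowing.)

15

The receptive field on the zero-padded input at this output position is [5 / 2 / 3]. Elementwise product with the kernel and sum: 5·3.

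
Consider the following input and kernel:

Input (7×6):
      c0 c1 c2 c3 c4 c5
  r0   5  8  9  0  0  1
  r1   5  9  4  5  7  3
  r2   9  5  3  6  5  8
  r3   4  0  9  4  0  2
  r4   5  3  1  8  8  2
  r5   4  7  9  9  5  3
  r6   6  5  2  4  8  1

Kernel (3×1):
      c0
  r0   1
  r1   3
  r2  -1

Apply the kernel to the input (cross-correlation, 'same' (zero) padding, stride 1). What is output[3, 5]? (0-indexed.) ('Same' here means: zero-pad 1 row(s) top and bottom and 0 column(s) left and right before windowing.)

The receptive field on the zero-padded input at this output position is [8 / 2 / 2]. Elementwise product with the kernel and sum: 8·1 + 2·3 + 2·-1.

12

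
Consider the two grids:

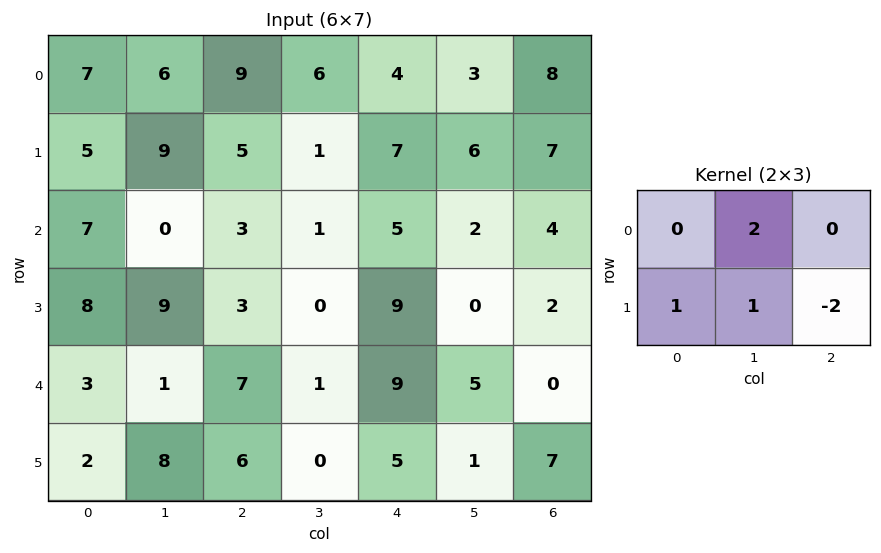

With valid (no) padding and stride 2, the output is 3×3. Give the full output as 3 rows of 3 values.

Output[0,0]: The receptive field on the input at this output position is [7 6 9 / 5 9 5]. Elementwise product with the kernel and sum: 6·2 + 5·1 + 9·1 + 5·-2.

16 4 5
11 -13 9
0 -2 2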